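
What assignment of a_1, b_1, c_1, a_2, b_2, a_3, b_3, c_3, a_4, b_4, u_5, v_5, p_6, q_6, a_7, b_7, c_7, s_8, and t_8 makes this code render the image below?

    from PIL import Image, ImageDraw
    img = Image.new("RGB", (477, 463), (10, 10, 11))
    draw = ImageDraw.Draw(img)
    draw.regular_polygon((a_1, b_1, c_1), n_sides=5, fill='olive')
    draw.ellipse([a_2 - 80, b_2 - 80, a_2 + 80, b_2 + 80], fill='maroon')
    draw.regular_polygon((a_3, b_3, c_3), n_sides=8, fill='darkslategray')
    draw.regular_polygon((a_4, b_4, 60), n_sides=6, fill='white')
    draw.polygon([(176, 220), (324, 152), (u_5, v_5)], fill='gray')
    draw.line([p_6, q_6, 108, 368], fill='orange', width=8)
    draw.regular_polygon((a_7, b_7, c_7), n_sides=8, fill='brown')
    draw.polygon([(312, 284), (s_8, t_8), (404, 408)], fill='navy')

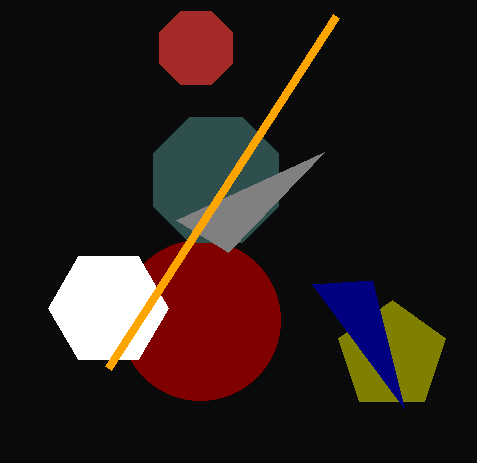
a_1 = 392; b_1 = 356; c_1 = 56; a_2 = 200; b_2 = 320; a_3 = 216; b_3 = 180; c_3 = 68; a_4 = 108; b_4 = 308; u_5 = 228; v_5 = 252; p_6 = 336; q_6 = 16; a_7 = 196; b_7 = 48; c_7 = 40; s_8 = 372; t_8 = 280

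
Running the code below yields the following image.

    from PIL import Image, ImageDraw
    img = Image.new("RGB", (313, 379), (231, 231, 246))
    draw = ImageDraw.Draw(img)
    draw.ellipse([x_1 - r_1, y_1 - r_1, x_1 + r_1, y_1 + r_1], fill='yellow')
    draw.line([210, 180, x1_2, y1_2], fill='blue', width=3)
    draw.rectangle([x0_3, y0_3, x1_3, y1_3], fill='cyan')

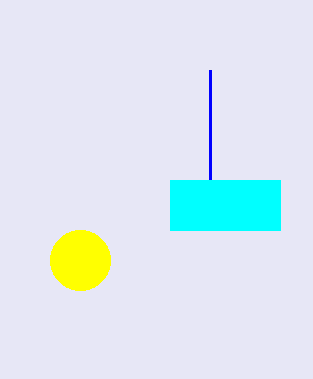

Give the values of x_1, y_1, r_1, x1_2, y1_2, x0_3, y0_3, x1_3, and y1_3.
x_1 = 80; y_1 = 260; r_1 = 30; x1_2 = 210; y1_2 = 70; x0_3 = 170; y0_3 = 180; x1_3 = 280; y1_3 = 230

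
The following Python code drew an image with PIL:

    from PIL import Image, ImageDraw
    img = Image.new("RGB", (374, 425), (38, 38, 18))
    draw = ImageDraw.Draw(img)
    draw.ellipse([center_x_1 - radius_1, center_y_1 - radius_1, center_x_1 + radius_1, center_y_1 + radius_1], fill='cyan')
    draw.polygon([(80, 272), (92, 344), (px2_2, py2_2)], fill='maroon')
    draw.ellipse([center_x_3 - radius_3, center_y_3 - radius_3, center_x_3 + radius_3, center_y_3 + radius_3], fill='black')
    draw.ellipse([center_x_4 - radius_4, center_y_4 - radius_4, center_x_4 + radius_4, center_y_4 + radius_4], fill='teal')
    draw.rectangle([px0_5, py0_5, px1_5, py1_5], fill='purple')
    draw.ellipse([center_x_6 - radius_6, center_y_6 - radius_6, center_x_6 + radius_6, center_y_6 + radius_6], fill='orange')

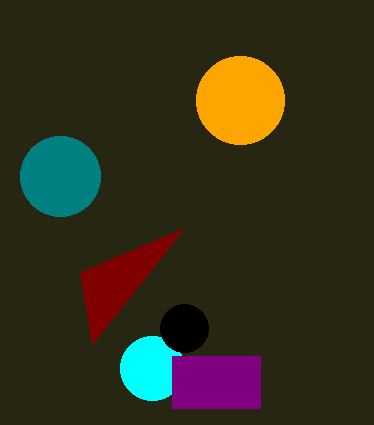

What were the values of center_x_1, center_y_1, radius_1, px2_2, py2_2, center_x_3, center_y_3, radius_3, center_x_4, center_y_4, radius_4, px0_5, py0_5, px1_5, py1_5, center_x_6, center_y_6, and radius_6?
center_x_1 = 152
center_y_1 = 368
radius_1 = 32
px2_2 = 184
py2_2 = 228
center_x_3 = 184
center_y_3 = 328
radius_3 = 24
center_x_4 = 60
center_y_4 = 176
radius_4 = 40
px0_5 = 172
py0_5 = 356
px1_5 = 260
py1_5 = 408
center_x_6 = 240
center_y_6 = 100
radius_6 = 44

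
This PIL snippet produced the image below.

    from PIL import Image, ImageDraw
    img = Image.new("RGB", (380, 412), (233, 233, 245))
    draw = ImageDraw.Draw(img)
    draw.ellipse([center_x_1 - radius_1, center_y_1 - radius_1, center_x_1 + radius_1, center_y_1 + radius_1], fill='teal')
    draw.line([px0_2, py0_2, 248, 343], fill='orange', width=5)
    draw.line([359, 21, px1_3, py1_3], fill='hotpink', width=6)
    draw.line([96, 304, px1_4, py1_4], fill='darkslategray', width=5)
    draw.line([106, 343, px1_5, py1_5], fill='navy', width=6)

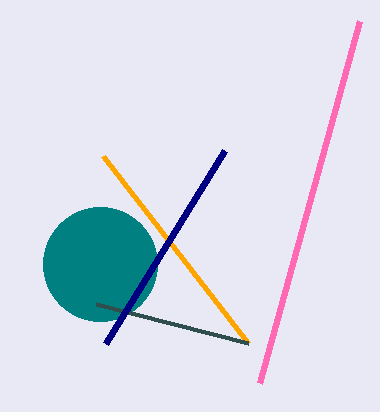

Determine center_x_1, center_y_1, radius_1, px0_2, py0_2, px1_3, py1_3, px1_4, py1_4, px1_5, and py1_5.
center_x_1 = 100, center_y_1 = 264, radius_1 = 57, px0_2 = 103, py0_2 = 156, px1_3 = 259, py1_3 = 383, px1_4 = 248, py1_4 = 343, px1_5 = 225, py1_5 = 150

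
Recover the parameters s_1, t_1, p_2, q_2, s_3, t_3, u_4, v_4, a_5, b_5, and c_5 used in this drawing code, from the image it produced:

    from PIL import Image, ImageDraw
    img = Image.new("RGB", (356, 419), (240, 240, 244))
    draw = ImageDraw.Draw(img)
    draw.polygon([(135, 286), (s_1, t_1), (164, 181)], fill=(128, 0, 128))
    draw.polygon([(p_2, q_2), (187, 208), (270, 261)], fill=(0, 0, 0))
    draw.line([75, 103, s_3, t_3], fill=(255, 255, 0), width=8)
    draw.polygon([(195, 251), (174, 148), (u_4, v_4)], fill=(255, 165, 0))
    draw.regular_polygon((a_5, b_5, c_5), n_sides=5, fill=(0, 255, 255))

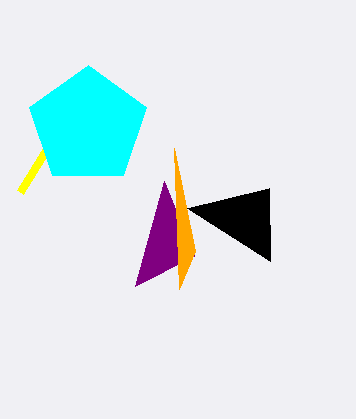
s_1 = 194; t_1 = 256; p_2 = 269; q_2 = 188; s_3 = 20; t_3 = 192; u_4 = 179; v_4 = 289; a_5 = 88; b_5 = 126; c_5 = 61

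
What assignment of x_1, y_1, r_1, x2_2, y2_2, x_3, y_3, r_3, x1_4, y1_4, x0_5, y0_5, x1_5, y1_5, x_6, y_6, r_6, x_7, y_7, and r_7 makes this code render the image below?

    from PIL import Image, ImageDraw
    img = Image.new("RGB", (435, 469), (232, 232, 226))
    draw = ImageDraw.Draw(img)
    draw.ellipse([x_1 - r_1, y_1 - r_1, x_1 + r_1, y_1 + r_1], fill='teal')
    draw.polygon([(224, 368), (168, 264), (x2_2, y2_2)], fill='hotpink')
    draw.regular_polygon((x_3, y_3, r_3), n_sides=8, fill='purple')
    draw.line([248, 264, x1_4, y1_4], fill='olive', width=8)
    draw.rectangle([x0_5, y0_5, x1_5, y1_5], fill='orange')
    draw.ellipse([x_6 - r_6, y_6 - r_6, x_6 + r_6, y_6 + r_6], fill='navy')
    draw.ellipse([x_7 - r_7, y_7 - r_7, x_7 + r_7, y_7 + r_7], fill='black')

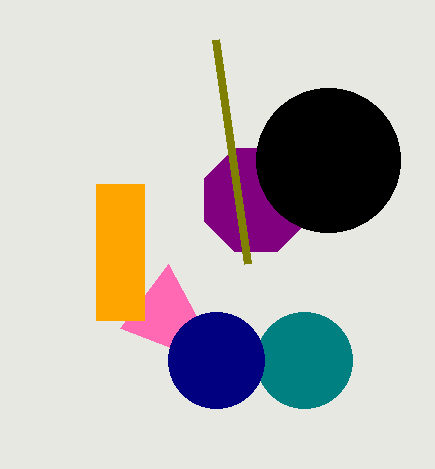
x_1 = 304; y_1 = 360; r_1 = 48; x2_2 = 120; y2_2 = 328; x_3 = 256; y_3 = 200; r_3 = 56; x1_4 = 216; y1_4 = 40; x0_5 = 96; y0_5 = 184; x1_5 = 144; y1_5 = 320; x_6 = 216; y_6 = 360; r_6 = 48; x_7 = 328; y_7 = 160; r_7 = 72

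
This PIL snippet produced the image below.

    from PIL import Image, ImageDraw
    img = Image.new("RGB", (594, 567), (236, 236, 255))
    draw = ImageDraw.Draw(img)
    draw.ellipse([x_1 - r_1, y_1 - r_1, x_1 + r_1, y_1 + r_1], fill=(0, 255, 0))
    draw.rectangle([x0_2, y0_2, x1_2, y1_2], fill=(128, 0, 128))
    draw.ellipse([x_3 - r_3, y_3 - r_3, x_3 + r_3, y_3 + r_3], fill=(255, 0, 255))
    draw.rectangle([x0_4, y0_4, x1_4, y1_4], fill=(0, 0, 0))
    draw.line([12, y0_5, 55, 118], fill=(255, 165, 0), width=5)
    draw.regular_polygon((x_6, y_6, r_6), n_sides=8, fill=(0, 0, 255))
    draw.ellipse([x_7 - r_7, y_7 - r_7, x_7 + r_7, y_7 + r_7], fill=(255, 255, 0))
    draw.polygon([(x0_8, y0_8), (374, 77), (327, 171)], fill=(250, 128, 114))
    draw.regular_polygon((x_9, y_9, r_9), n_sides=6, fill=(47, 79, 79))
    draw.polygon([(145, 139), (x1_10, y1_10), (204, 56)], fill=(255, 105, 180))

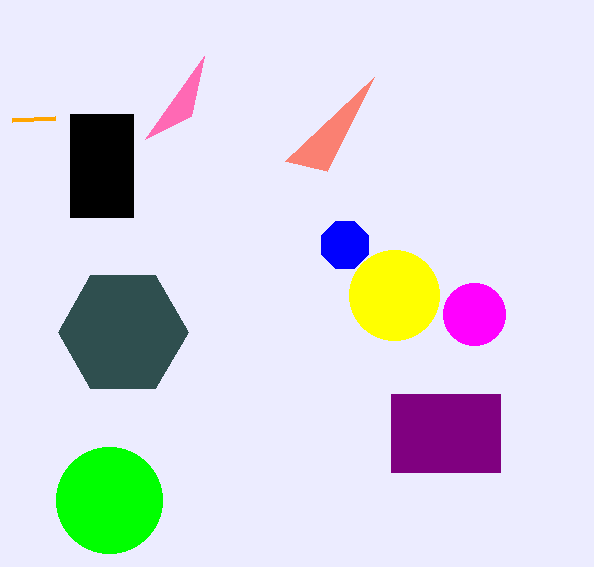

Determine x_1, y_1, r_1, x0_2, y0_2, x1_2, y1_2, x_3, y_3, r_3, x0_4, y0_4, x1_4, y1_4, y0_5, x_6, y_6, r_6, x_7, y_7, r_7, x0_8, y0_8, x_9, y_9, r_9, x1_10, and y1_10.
x_1 = 109, y_1 = 500, r_1 = 53, x0_2 = 391, y0_2 = 394, x1_2 = 500, y1_2 = 472, x_3 = 474, y_3 = 314, r_3 = 31, x0_4 = 70, y0_4 = 114, x1_4 = 133, y1_4 = 217, y0_5 = 120, x_6 = 345, y_6 = 245, r_6 = 25, x_7 = 394, y_7 = 295, r_7 = 45, x0_8 = 285, y0_8 = 161, x_9 = 123, y_9 = 332, r_9 = 65, x1_10 = 191, y1_10 = 116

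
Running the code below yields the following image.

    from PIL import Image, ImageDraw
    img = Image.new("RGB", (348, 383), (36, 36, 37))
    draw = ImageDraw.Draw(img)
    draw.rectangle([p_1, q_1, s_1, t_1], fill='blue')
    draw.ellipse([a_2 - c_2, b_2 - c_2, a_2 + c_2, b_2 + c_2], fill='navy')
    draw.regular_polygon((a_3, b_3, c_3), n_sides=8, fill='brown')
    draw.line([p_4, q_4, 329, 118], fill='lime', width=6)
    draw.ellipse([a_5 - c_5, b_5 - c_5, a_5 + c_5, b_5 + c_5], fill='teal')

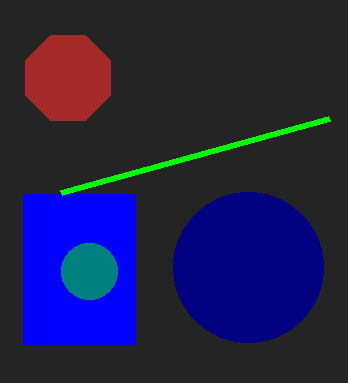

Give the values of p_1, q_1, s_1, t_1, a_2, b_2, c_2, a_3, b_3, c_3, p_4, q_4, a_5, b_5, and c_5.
p_1 = 23; q_1 = 194; s_1 = 135; t_1 = 344; a_2 = 248; b_2 = 267; c_2 = 75; a_3 = 68; b_3 = 78; c_3 = 46; p_4 = 61; q_4 = 192; a_5 = 89; b_5 = 271; c_5 = 28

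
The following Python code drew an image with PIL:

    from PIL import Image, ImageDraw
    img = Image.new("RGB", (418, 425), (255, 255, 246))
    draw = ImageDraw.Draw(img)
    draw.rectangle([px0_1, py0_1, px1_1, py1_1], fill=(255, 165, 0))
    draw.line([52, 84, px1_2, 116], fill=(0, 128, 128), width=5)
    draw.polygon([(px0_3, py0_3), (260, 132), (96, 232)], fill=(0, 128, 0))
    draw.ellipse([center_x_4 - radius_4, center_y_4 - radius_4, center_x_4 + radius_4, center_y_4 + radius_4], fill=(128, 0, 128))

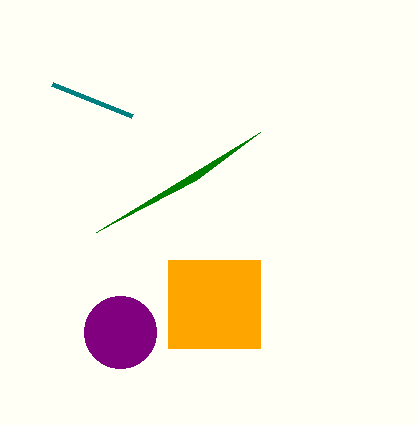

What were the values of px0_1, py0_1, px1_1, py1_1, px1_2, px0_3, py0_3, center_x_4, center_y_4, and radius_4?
px0_1 = 168; py0_1 = 260; px1_1 = 260; py1_1 = 348; px1_2 = 132; px0_3 = 196; py0_3 = 180; center_x_4 = 120; center_y_4 = 332; radius_4 = 36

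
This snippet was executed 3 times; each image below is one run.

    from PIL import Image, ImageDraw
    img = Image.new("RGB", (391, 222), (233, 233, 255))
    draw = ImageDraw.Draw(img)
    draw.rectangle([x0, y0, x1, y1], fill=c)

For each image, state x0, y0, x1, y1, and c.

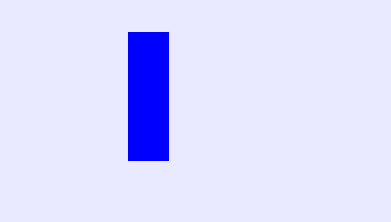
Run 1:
x0 = 128
y0 = 32
x1 = 168
y1 = 160
c = 'blue'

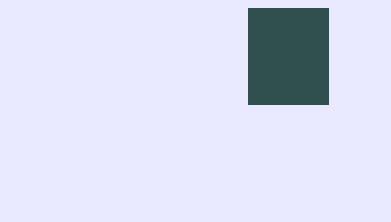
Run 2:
x0 = 248; y0 = 8; x1 = 328; y1 = 104; c = 'darkslategray'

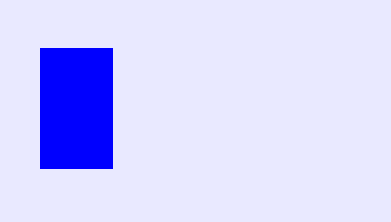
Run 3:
x0 = 40; y0 = 48; x1 = 112; y1 = 168; c = 'blue'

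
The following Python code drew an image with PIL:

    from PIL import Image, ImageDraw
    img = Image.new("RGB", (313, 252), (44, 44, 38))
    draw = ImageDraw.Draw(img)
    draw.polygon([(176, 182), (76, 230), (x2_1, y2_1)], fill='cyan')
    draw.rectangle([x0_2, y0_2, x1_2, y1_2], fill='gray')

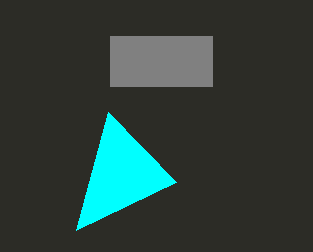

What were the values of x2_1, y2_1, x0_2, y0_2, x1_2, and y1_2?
x2_1 = 108
y2_1 = 112
x0_2 = 110
y0_2 = 36
x1_2 = 212
y1_2 = 86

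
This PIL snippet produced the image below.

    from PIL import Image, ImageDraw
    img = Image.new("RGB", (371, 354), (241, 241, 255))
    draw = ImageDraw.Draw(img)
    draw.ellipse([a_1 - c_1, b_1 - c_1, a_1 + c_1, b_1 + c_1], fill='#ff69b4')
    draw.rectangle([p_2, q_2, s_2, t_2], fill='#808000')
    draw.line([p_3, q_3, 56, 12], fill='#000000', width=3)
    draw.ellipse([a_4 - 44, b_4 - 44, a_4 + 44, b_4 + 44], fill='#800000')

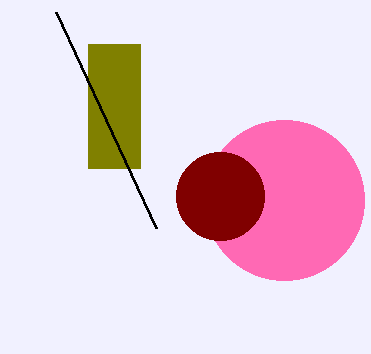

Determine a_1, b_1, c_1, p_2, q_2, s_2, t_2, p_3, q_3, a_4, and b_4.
a_1 = 284
b_1 = 200
c_1 = 80
p_2 = 88
q_2 = 44
s_2 = 140
t_2 = 168
p_3 = 156
q_3 = 228
a_4 = 220
b_4 = 196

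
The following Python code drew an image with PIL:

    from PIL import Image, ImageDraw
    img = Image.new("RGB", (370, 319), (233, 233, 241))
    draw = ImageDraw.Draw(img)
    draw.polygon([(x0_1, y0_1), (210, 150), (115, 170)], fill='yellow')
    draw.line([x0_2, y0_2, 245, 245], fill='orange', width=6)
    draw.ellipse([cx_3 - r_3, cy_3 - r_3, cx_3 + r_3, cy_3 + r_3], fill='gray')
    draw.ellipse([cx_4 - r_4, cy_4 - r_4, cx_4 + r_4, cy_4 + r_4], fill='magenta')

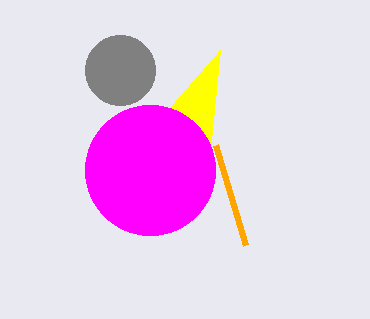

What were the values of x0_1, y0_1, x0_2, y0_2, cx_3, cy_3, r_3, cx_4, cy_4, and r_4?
x0_1 = 220; y0_1 = 50; x0_2 = 215; y0_2 = 145; cx_3 = 120; cy_3 = 70; r_3 = 35; cx_4 = 150; cy_4 = 170; r_4 = 65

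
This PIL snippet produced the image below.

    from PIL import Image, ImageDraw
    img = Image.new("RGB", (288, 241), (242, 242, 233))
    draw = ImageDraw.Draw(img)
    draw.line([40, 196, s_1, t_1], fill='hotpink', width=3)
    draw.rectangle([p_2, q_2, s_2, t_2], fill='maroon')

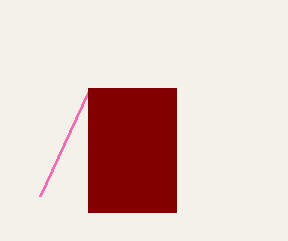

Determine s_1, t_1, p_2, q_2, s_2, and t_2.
s_1 = 88, t_1 = 92, p_2 = 88, q_2 = 88, s_2 = 176, t_2 = 212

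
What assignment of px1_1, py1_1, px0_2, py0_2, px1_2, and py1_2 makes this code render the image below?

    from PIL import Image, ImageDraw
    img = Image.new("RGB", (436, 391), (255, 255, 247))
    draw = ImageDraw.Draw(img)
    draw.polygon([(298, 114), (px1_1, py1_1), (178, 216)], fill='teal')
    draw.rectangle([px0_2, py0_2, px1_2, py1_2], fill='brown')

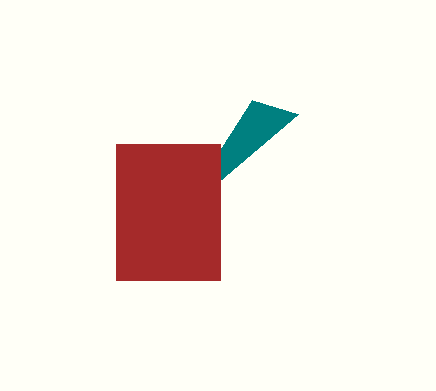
px1_1 = 252, py1_1 = 100, px0_2 = 116, py0_2 = 144, px1_2 = 220, py1_2 = 280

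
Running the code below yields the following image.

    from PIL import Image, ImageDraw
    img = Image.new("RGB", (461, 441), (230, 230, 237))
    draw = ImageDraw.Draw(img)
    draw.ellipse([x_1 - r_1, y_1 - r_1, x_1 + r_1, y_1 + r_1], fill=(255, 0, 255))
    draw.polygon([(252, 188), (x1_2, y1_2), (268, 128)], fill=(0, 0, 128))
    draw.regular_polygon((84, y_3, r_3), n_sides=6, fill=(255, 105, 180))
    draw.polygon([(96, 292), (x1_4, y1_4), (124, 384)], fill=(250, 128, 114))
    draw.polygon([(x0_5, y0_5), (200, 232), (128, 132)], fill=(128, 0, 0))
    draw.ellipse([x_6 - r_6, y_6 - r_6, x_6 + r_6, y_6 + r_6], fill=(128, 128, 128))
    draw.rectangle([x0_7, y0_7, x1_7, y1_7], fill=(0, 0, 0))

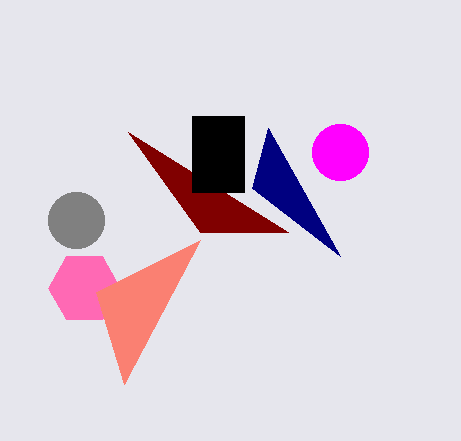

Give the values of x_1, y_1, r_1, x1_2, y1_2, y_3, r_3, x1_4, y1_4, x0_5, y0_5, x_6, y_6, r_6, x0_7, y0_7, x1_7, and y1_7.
x_1 = 340
y_1 = 152
r_1 = 28
x1_2 = 340
y1_2 = 256
y_3 = 288
r_3 = 36
x1_4 = 200
y1_4 = 240
x0_5 = 288
y0_5 = 232
x_6 = 76
y_6 = 220
r_6 = 28
x0_7 = 192
y0_7 = 116
x1_7 = 244
y1_7 = 192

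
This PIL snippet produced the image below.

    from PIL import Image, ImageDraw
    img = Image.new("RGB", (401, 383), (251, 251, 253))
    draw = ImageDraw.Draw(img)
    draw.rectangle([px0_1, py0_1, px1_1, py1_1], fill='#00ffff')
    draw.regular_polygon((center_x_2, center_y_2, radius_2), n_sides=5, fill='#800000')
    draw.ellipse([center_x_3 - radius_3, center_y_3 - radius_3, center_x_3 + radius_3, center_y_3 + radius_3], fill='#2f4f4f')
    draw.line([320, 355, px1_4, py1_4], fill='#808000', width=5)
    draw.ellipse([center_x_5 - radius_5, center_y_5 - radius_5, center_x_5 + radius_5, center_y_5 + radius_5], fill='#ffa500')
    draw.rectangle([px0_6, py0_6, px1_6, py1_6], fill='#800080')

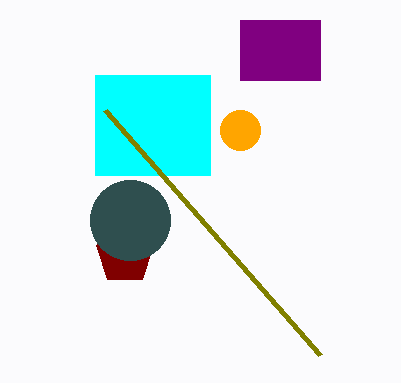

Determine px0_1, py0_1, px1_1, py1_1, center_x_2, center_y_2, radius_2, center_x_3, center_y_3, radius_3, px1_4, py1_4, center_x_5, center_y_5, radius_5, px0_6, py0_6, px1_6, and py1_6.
px0_1 = 95; py0_1 = 75; px1_1 = 210; py1_1 = 175; center_x_2 = 125; center_y_2 = 255; radius_2 = 30; center_x_3 = 130; center_y_3 = 220; radius_3 = 40; px1_4 = 105; py1_4 = 110; center_x_5 = 240; center_y_5 = 130; radius_5 = 20; px0_6 = 240; py0_6 = 20; px1_6 = 320; py1_6 = 80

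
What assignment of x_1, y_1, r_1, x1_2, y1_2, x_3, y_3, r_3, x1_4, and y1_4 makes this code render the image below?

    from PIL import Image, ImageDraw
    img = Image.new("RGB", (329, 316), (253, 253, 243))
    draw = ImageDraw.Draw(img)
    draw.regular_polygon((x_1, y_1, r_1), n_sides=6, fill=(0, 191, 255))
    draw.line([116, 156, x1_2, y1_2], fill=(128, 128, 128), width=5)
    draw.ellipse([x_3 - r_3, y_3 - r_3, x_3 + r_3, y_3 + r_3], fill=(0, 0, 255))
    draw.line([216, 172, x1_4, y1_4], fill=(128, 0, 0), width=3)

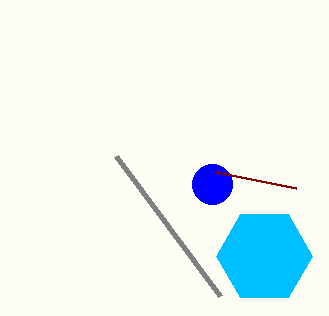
x_1 = 264
y_1 = 256
r_1 = 48
x1_2 = 220
y1_2 = 296
x_3 = 212
y_3 = 184
r_3 = 20
x1_4 = 296
y1_4 = 188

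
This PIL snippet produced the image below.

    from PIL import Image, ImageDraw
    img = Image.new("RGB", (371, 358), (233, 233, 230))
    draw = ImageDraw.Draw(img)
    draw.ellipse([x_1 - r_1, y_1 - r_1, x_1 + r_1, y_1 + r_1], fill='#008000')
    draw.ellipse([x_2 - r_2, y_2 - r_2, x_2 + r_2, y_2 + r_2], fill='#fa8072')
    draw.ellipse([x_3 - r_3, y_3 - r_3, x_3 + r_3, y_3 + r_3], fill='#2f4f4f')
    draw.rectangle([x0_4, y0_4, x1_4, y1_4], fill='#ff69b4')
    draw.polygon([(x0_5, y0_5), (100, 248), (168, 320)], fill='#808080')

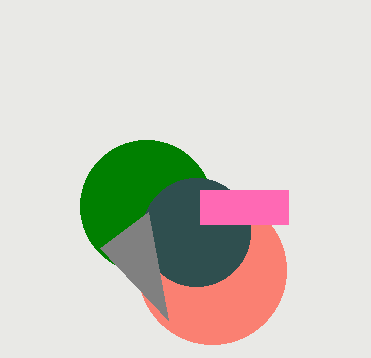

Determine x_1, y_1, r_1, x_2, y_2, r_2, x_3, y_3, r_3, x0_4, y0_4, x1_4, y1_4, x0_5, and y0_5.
x_1 = 146
y_1 = 206
r_1 = 66
x_2 = 212
y_2 = 270
r_2 = 74
x_3 = 196
y_3 = 232
r_3 = 54
x0_4 = 200
y0_4 = 190
x1_4 = 288
y1_4 = 224
x0_5 = 148
y0_5 = 212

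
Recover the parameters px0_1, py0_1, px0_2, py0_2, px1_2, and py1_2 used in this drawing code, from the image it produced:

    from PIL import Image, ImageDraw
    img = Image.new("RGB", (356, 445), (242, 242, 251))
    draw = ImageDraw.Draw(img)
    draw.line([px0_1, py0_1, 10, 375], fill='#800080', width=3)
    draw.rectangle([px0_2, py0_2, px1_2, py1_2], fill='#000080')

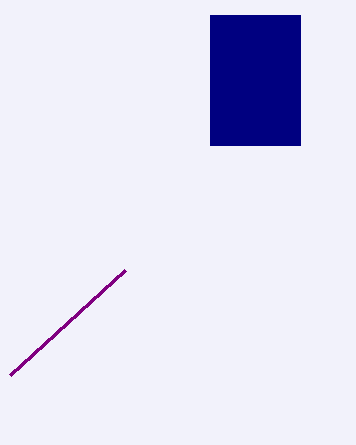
px0_1 = 125; py0_1 = 270; px0_2 = 210; py0_2 = 15; px1_2 = 300; py1_2 = 145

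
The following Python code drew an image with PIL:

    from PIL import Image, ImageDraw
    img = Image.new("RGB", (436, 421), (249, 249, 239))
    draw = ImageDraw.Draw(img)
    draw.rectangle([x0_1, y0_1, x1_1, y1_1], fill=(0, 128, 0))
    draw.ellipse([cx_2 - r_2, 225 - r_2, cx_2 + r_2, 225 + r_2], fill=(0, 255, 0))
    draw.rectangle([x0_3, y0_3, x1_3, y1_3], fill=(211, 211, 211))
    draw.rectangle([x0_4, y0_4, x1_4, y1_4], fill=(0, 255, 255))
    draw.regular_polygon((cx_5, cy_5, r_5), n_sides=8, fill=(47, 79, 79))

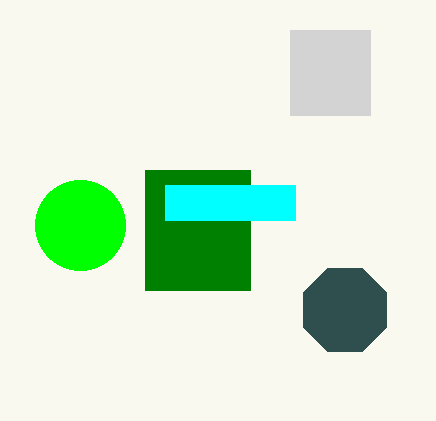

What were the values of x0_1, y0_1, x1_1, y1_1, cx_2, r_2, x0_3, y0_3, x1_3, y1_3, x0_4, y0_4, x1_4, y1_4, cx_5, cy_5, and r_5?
x0_1 = 145; y0_1 = 170; x1_1 = 250; y1_1 = 290; cx_2 = 80; r_2 = 45; x0_3 = 290; y0_3 = 30; x1_3 = 370; y1_3 = 115; x0_4 = 165; y0_4 = 185; x1_4 = 295; y1_4 = 220; cx_5 = 345; cy_5 = 310; r_5 = 45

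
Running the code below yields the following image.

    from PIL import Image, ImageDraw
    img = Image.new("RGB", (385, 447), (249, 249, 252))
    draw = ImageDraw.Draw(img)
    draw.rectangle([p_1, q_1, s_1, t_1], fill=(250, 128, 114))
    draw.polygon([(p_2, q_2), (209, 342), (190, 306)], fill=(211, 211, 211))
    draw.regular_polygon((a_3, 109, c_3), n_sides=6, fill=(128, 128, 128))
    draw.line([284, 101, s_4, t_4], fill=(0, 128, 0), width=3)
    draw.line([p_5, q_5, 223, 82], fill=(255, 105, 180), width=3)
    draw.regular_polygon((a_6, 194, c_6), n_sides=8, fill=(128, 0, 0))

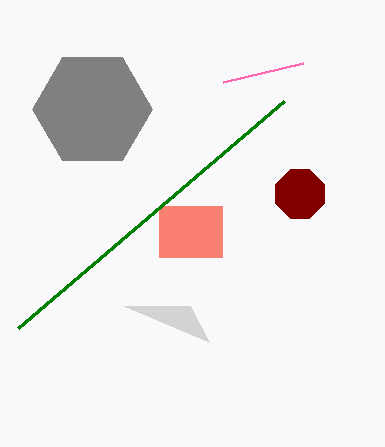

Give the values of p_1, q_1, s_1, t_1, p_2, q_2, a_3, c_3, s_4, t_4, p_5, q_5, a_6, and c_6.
p_1 = 159; q_1 = 206; s_1 = 222; t_1 = 257; p_2 = 124; q_2 = 306; a_3 = 92; c_3 = 60; s_4 = 18; t_4 = 328; p_5 = 303; q_5 = 63; a_6 = 300; c_6 = 26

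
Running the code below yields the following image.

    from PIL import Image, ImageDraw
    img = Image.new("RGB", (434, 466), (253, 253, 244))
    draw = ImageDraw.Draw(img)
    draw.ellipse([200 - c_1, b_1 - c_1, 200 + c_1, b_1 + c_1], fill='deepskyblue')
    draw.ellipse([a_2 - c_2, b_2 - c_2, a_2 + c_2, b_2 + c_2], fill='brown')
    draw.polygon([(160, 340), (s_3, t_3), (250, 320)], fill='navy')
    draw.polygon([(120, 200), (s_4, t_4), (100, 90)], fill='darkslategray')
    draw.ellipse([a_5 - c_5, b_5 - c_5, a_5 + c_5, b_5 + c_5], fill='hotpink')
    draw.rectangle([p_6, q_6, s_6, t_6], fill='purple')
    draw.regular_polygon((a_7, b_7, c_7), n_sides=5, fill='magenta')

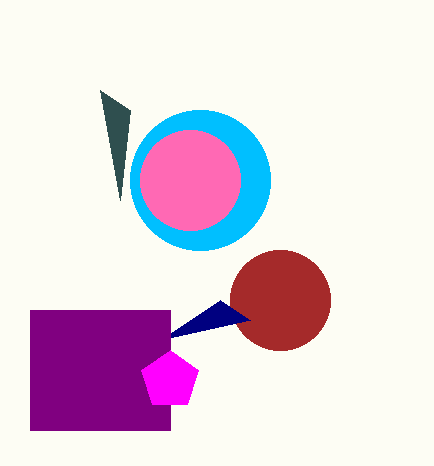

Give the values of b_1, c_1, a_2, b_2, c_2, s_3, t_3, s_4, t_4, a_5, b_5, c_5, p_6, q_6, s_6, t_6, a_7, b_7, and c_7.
b_1 = 180; c_1 = 70; a_2 = 280; b_2 = 300; c_2 = 50; s_3 = 220; t_3 = 300; s_4 = 130; t_4 = 110; a_5 = 190; b_5 = 180; c_5 = 50; p_6 = 30; q_6 = 310; s_6 = 170; t_6 = 430; a_7 = 170; b_7 = 380; c_7 = 30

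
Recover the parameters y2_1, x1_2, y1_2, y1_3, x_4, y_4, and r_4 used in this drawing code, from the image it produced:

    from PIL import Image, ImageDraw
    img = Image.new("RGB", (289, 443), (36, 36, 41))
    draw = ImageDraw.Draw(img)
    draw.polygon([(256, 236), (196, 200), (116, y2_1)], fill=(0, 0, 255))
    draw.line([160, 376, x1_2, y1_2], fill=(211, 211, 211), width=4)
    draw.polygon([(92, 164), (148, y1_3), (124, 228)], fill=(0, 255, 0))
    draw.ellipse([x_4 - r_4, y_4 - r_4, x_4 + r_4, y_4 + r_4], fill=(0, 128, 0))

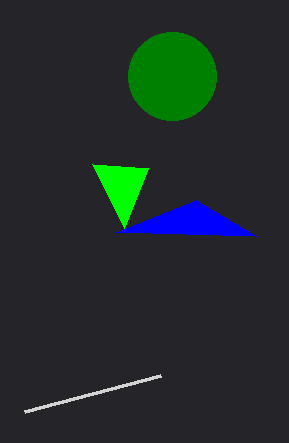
y2_1 = 232
x1_2 = 24
y1_2 = 412
y1_3 = 168
x_4 = 172
y_4 = 76
r_4 = 44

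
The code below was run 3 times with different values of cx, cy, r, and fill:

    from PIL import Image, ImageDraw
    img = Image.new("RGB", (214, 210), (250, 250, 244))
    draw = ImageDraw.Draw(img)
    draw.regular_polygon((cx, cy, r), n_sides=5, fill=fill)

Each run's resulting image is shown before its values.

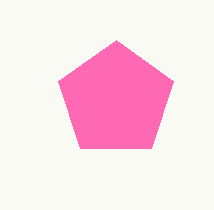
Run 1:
cx = 116, cy = 100, r = 60, fill = 'hotpink'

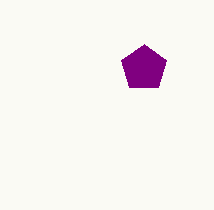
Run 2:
cx = 144, cy = 68, r = 24, fill = 'purple'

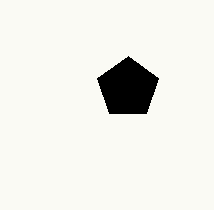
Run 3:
cx = 128, cy = 88, r = 32, fill = 'black'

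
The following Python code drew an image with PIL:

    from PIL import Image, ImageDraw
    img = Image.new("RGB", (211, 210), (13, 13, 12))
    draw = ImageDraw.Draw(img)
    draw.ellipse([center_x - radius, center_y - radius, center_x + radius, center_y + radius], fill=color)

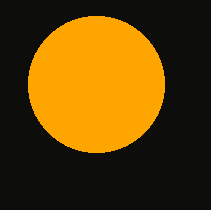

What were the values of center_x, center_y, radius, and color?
center_x = 96, center_y = 84, radius = 68, color = 'orange'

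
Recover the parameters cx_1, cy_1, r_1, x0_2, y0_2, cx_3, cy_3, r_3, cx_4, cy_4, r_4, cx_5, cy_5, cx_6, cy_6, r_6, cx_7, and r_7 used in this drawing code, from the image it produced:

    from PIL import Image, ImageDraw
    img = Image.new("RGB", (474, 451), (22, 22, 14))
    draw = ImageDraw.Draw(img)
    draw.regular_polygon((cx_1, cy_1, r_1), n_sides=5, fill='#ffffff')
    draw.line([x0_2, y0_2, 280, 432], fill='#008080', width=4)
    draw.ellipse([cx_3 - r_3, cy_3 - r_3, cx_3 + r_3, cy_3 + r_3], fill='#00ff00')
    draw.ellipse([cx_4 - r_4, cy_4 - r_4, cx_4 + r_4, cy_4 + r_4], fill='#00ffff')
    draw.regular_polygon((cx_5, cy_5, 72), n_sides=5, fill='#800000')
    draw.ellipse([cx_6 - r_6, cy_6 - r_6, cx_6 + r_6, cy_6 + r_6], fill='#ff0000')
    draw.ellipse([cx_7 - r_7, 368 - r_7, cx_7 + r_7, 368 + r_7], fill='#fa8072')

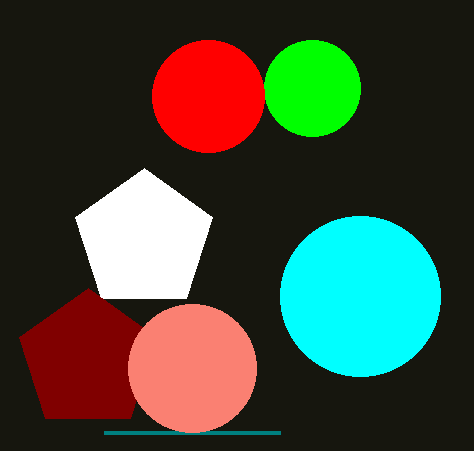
cx_1 = 144; cy_1 = 240; r_1 = 72; x0_2 = 104; y0_2 = 432; cx_3 = 312; cy_3 = 88; r_3 = 48; cx_4 = 360; cy_4 = 296; r_4 = 80; cx_5 = 88; cy_5 = 360; cx_6 = 208; cy_6 = 96; r_6 = 56; cx_7 = 192; r_7 = 64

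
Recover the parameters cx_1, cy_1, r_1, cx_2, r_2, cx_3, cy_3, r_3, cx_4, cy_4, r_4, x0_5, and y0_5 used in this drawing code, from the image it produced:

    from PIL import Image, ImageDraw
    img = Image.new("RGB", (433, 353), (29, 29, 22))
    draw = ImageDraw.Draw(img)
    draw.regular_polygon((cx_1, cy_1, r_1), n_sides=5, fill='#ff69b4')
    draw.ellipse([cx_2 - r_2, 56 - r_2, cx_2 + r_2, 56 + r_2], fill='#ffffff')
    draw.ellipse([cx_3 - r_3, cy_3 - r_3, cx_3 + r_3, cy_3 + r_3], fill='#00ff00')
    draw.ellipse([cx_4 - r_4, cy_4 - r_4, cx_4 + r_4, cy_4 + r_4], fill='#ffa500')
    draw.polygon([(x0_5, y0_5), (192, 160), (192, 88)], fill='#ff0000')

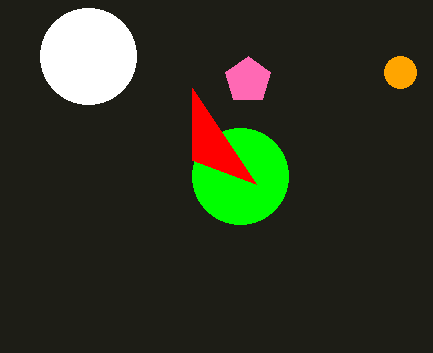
cx_1 = 248; cy_1 = 80; r_1 = 24; cx_2 = 88; r_2 = 48; cx_3 = 240; cy_3 = 176; r_3 = 48; cx_4 = 400; cy_4 = 72; r_4 = 16; x0_5 = 256; y0_5 = 184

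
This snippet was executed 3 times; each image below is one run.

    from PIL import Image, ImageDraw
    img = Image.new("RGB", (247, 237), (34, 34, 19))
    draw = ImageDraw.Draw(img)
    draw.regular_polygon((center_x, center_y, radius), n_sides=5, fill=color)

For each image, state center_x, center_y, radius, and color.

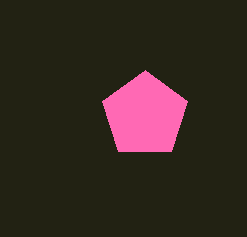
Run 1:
center_x = 145
center_y = 115
radius = 45
color = 'hotpink'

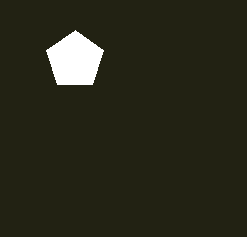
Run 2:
center_x = 75, center_y = 60, radius = 30, color = 'white'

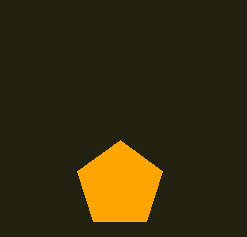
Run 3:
center_x = 120
center_y = 185
radius = 45
color = 'orange'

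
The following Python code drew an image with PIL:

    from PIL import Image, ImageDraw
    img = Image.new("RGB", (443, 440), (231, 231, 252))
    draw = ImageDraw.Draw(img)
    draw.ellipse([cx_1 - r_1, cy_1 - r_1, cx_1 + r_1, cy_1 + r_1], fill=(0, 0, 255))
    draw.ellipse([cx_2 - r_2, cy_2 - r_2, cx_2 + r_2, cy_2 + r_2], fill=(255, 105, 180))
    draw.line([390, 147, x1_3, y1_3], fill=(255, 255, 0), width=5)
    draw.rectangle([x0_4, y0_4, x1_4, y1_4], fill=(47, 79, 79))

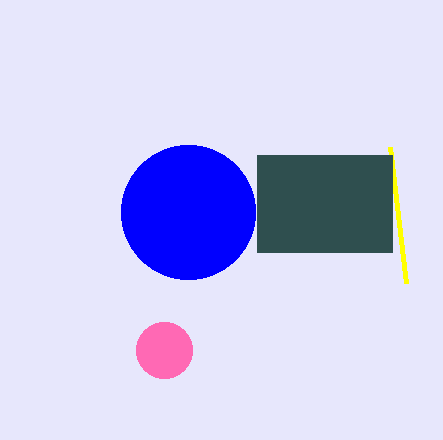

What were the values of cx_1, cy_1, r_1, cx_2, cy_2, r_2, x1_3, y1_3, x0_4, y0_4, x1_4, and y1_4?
cx_1 = 188, cy_1 = 212, r_1 = 67, cx_2 = 164, cy_2 = 350, r_2 = 28, x1_3 = 406, y1_3 = 283, x0_4 = 257, y0_4 = 155, x1_4 = 392, y1_4 = 252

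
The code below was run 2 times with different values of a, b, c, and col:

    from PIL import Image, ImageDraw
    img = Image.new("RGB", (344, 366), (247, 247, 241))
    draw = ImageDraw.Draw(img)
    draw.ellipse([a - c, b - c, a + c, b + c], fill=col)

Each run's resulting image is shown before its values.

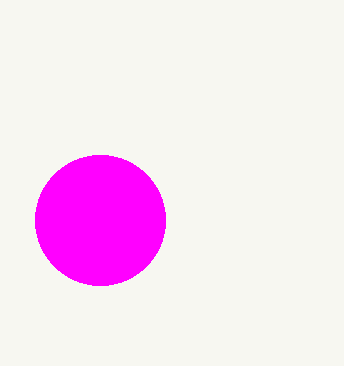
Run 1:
a = 100
b = 220
c = 65
col = 'magenta'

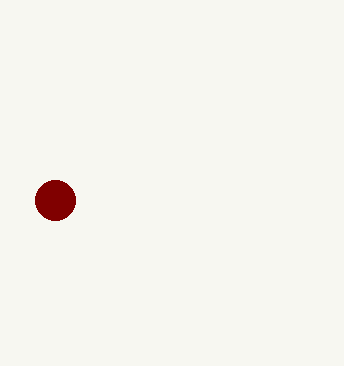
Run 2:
a = 55; b = 200; c = 20; col = 'maroon'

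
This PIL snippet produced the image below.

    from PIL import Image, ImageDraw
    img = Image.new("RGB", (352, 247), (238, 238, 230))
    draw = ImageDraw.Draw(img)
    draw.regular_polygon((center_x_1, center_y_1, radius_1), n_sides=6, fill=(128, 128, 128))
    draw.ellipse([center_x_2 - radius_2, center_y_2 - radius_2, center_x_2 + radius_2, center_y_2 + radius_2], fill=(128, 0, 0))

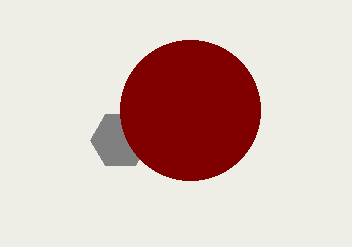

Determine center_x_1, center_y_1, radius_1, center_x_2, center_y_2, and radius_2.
center_x_1 = 120; center_y_1 = 140; radius_1 = 30; center_x_2 = 190; center_y_2 = 110; radius_2 = 70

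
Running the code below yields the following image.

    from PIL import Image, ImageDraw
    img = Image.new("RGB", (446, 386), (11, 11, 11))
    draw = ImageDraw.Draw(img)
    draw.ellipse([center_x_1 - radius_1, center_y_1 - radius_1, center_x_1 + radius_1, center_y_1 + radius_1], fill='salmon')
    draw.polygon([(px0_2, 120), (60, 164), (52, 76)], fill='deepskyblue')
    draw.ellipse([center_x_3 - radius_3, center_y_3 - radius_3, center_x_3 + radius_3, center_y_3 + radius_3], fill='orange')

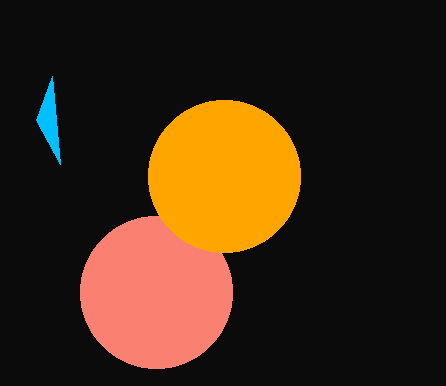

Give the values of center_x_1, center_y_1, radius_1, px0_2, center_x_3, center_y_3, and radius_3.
center_x_1 = 156; center_y_1 = 292; radius_1 = 76; px0_2 = 36; center_x_3 = 224; center_y_3 = 176; radius_3 = 76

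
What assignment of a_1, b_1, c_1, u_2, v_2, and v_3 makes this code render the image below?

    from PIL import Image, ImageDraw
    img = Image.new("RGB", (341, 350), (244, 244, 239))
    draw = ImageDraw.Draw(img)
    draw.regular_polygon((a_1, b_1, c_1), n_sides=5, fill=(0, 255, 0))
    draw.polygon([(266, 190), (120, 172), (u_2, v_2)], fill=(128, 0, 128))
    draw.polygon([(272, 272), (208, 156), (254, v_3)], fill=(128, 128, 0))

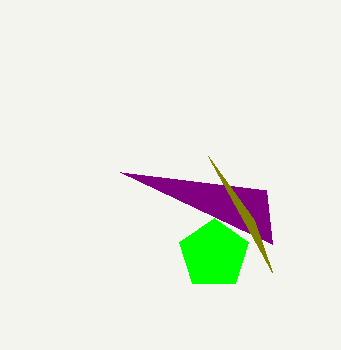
a_1 = 214
b_1 = 254
c_1 = 36
u_2 = 272
v_2 = 244
v_3 = 220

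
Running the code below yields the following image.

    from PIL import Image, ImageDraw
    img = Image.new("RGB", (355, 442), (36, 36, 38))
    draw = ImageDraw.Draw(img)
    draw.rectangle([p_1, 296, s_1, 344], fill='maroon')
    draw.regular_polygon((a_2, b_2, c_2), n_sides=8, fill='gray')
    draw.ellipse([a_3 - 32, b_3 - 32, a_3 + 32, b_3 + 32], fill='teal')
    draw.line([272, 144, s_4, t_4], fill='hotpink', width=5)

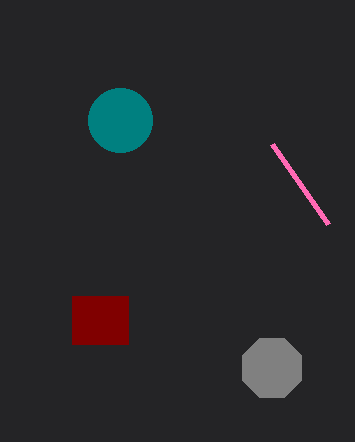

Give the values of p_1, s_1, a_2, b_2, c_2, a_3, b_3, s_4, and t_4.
p_1 = 72, s_1 = 128, a_2 = 272, b_2 = 368, c_2 = 32, a_3 = 120, b_3 = 120, s_4 = 328, t_4 = 224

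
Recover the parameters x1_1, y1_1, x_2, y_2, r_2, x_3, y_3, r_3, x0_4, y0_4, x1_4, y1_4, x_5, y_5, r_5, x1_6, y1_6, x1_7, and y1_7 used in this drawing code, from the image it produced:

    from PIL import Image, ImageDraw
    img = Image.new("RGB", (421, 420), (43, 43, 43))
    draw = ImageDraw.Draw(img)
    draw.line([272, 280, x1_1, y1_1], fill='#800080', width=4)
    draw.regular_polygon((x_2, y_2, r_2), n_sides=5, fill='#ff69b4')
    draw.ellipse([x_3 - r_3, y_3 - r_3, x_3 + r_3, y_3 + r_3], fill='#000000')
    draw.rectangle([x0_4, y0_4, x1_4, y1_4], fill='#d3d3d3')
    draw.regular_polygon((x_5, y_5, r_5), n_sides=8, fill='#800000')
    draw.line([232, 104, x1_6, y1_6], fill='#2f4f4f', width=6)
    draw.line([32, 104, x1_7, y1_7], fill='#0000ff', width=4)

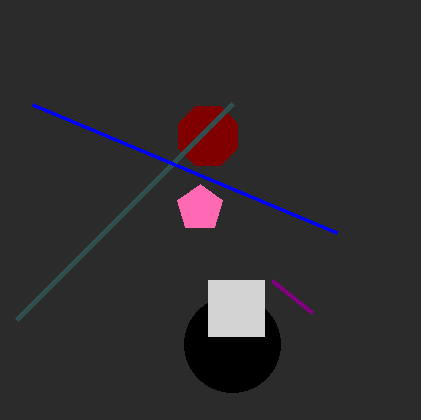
x1_1 = 312
y1_1 = 312
x_2 = 200
y_2 = 208
r_2 = 24
x_3 = 232
y_3 = 344
r_3 = 48
x0_4 = 208
y0_4 = 280
x1_4 = 264
y1_4 = 336
x_5 = 208
y_5 = 136
r_5 = 32
x1_6 = 16
y1_6 = 320
x1_7 = 336
y1_7 = 232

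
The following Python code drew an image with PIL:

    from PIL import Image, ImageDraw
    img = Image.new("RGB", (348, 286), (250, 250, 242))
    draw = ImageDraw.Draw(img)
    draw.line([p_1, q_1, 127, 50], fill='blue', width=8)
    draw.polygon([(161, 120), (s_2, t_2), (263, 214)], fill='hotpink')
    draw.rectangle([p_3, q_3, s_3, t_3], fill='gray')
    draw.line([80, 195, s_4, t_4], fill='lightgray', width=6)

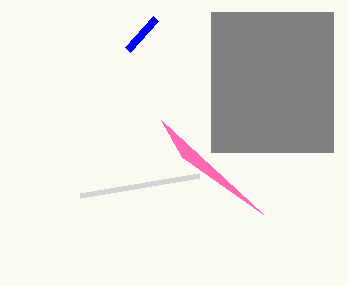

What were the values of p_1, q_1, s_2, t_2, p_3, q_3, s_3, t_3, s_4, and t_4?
p_1 = 155
q_1 = 19
s_2 = 182
t_2 = 157
p_3 = 211
q_3 = 12
s_3 = 333
t_3 = 152
s_4 = 199
t_4 = 175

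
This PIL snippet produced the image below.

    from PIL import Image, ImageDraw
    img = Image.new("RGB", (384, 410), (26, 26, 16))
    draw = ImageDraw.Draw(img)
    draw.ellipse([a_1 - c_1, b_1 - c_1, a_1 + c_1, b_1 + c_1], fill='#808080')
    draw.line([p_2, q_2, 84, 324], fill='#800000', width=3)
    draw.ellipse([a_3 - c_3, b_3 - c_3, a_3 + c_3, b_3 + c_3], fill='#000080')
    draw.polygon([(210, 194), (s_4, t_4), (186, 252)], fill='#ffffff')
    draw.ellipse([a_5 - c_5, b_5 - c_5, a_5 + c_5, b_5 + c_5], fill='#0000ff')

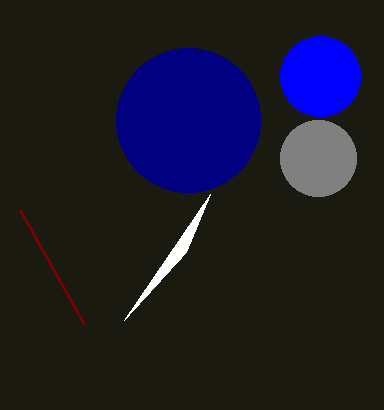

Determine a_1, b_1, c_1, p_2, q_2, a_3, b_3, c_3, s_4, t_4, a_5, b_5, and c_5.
a_1 = 318
b_1 = 158
c_1 = 38
p_2 = 20
q_2 = 210
a_3 = 188
b_3 = 120
c_3 = 72
s_4 = 124
t_4 = 320
a_5 = 320
b_5 = 76
c_5 = 40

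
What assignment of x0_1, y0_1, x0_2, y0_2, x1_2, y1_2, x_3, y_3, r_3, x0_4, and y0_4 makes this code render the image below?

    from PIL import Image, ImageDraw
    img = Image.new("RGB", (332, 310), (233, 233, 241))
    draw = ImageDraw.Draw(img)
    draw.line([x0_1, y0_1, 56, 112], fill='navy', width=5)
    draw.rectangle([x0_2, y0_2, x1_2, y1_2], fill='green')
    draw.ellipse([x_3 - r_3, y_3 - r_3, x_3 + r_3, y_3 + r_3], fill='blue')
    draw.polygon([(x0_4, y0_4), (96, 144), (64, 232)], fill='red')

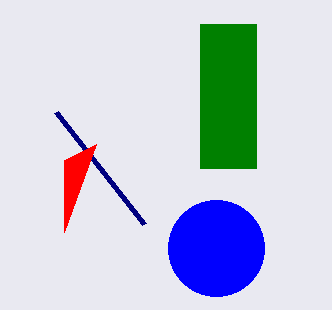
x0_1 = 144
y0_1 = 224
x0_2 = 200
y0_2 = 24
x1_2 = 256
y1_2 = 168
x_3 = 216
y_3 = 248
r_3 = 48
x0_4 = 64
y0_4 = 160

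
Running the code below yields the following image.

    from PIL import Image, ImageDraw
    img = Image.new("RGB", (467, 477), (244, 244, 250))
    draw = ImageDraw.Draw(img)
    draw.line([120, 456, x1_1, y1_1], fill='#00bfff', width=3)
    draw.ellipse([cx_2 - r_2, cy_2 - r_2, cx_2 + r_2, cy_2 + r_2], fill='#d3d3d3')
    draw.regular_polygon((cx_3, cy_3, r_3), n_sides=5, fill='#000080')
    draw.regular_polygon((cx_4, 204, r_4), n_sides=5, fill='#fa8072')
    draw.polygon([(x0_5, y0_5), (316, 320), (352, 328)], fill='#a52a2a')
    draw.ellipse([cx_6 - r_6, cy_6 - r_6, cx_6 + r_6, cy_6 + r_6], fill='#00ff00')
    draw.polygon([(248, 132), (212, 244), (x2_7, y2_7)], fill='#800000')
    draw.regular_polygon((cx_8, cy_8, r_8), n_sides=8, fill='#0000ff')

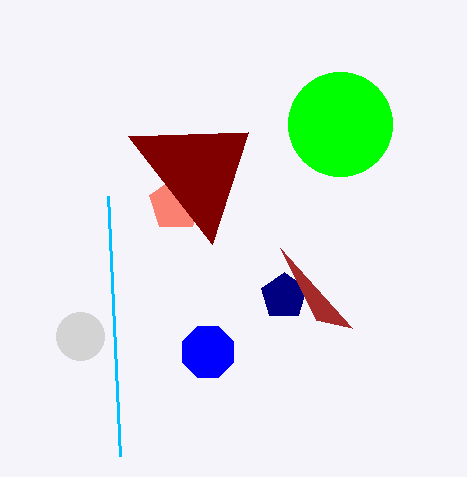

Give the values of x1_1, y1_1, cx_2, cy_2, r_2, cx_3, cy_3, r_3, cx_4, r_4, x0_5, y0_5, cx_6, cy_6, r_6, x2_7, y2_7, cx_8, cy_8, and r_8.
x1_1 = 108; y1_1 = 196; cx_2 = 80; cy_2 = 336; r_2 = 24; cx_3 = 284; cy_3 = 296; r_3 = 24; cx_4 = 176; r_4 = 28; x0_5 = 280; y0_5 = 248; cx_6 = 340; cy_6 = 124; r_6 = 52; x2_7 = 128; y2_7 = 136; cx_8 = 208; cy_8 = 352; r_8 = 28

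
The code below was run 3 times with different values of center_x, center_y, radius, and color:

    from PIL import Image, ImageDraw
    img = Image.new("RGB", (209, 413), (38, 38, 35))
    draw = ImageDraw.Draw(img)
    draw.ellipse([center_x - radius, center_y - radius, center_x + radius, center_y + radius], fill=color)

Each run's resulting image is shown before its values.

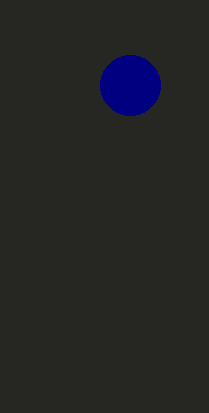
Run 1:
center_x = 130
center_y = 85
radius = 30
color = 'navy'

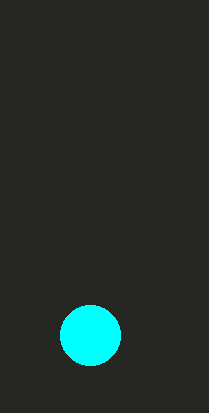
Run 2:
center_x = 90
center_y = 335
radius = 30
color = 'cyan'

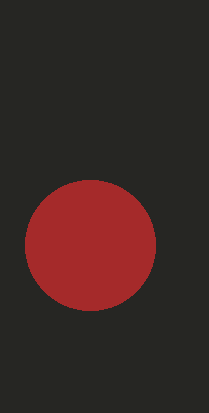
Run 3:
center_x = 90, center_y = 245, radius = 65, color = 'brown'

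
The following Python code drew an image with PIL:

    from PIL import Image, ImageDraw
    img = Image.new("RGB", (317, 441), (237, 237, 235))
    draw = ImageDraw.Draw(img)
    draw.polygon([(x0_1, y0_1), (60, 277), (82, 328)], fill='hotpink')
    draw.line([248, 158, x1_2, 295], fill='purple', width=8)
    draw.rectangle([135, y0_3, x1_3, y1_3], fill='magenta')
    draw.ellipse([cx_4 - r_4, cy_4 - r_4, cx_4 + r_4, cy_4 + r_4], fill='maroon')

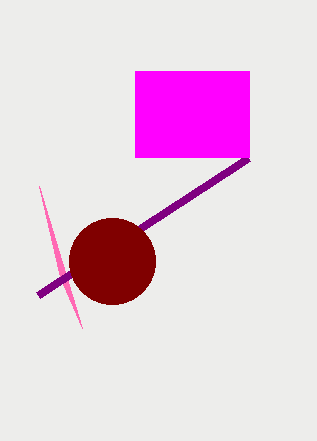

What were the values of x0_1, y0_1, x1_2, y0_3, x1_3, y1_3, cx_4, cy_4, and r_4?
x0_1 = 39
y0_1 = 186
x1_2 = 38
y0_3 = 71
x1_3 = 249
y1_3 = 157
cx_4 = 112
cy_4 = 261
r_4 = 43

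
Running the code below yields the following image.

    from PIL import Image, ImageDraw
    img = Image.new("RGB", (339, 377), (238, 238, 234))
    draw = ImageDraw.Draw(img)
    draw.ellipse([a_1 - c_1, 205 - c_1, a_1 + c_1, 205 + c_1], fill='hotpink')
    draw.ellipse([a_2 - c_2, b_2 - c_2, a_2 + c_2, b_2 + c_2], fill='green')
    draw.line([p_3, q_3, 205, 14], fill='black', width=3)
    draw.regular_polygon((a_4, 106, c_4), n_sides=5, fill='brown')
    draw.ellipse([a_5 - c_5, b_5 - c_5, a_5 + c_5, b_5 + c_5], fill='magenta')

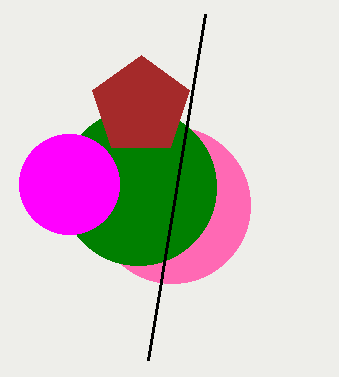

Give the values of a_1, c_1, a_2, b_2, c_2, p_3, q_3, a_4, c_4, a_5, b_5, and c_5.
a_1 = 172; c_1 = 78; a_2 = 138; b_2 = 187; c_2 = 78; p_3 = 148; q_3 = 360; a_4 = 141; c_4 = 51; a_5 = 69; b_5 = 184; c_5 = 50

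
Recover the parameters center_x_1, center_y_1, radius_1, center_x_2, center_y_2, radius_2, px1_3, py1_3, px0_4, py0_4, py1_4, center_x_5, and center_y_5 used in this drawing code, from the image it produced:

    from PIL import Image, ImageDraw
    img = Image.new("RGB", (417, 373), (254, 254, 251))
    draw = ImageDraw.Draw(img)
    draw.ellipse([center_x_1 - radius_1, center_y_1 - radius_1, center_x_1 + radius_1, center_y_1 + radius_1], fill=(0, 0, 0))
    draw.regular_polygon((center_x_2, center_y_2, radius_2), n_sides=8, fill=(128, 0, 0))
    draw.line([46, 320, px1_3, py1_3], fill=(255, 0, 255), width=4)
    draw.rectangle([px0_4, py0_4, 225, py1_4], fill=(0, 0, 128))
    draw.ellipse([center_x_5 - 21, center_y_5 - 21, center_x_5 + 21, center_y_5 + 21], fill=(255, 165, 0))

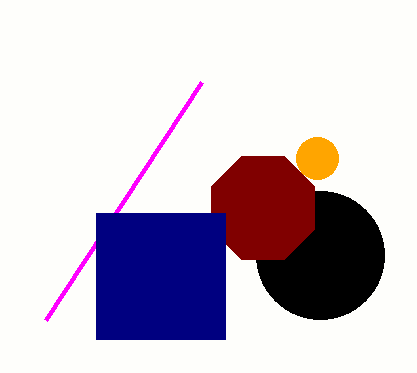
center_x_1 = 320
center_y_1 = 255
radius_1 = 64
center_x_2 = 263
center_y_2 = 208
radius_2 = 56
px1_3 = 202
py1_3 = 82
px0_4 = 96
py0_4 = 213
py1_4 = 339
center_x_5 = 317
center_y_5 = 158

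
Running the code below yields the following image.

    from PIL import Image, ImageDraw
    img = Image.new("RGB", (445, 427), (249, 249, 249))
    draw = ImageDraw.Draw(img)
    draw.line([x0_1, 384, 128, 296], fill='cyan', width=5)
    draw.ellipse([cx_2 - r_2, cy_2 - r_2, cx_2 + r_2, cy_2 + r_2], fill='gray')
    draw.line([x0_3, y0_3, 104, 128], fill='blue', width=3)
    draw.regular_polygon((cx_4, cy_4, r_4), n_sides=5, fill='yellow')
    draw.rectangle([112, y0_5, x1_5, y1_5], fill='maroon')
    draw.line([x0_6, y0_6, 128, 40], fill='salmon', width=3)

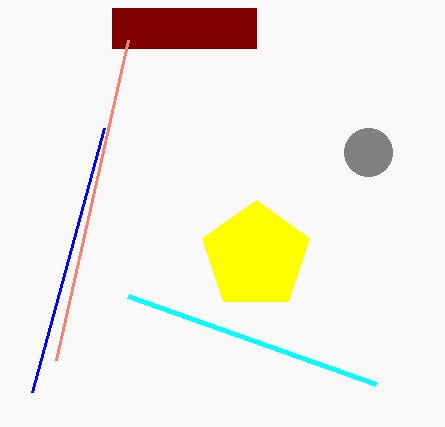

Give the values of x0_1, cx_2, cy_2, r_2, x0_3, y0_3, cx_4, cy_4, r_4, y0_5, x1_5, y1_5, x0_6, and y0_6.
x0_1 = 376
cx_2 = 368
cy_2 = 152
r_2 = 24
x0_3 = 32
y0_3 = 392
cx_4 = 256
cy_4 = 256
r_4 = 56
y0_5 = 8
x1_5 = 256
y1_5 = 48
x0_6 = 56
y0_6 = 360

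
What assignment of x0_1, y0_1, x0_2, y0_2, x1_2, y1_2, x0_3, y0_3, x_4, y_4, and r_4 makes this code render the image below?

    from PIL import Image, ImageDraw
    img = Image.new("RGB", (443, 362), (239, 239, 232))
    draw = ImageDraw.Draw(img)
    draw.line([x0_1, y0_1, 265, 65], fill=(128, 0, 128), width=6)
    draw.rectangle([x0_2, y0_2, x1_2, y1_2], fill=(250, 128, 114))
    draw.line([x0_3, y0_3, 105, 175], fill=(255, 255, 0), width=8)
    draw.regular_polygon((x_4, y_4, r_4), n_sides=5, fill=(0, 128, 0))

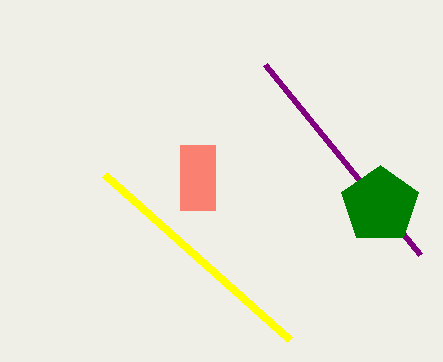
x0_1 = 420
y0_1 = 255
x0_2 = 180
y0_2 = 145
x1_2 = 215
y1_2 = 210
x0_3 = 290
y0_3 = 340
x_4 = 380
y_4 = 205
r_4 = 40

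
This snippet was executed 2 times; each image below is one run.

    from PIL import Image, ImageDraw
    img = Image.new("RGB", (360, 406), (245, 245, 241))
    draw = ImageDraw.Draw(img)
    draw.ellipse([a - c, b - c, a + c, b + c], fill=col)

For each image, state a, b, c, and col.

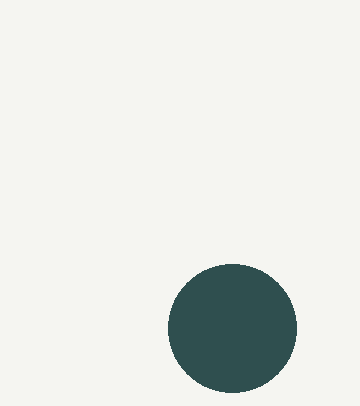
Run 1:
a = 232, b = 328, c = 64, col = 'darkslategray'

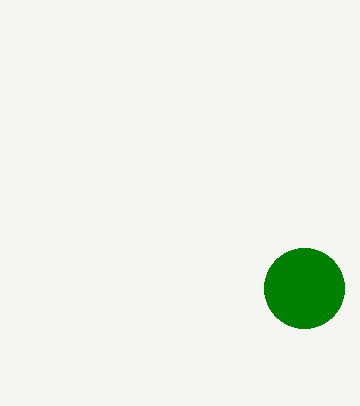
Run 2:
a = 304; b = 288; c = 40; col = 'green'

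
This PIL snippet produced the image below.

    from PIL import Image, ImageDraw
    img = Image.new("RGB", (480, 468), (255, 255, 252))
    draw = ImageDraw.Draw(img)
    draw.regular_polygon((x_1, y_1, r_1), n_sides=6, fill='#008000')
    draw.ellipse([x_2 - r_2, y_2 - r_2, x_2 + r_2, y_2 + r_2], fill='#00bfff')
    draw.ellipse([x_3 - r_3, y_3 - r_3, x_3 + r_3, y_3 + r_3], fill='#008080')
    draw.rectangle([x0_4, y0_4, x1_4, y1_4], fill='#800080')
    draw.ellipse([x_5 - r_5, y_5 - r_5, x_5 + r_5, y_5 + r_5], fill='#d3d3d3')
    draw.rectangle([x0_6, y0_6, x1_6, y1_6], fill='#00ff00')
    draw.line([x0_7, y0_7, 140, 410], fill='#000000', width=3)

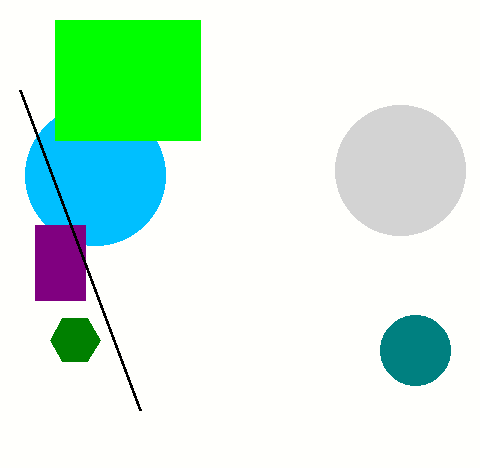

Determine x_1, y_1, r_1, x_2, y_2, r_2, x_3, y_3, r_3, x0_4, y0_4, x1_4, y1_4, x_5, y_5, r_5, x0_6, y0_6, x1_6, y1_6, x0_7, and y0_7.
x_1 = 75
y_1 = 340
r_1 = 25
x_2 = 95
y_2 = 175
r_2 = 70
x_3 = 415
y_3 = 350
r_3 = 35
x0_4 = 35
y0_4 = 225
x1_4 = 85
y1_4 = 300
x_5 = 400
y_5 = 170
r_5 = 65
x0_6 = 55
y0_6 = 20
x1_6 = 200
y1_6 = 140
x0_7 = 20
y0_7 = 90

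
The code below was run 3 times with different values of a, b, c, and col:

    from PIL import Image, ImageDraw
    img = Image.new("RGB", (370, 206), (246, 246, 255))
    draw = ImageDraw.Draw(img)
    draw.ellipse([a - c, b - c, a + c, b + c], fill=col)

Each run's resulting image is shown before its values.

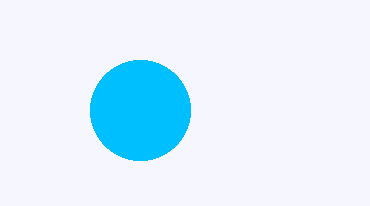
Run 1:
a = 140; b = 110; c = 50; col = 'deepskyblue'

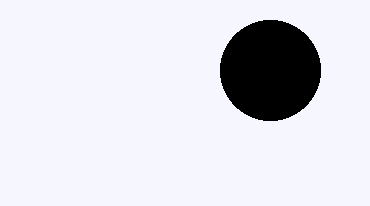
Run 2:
a = 270
b = 70
c = 50
col = 'black'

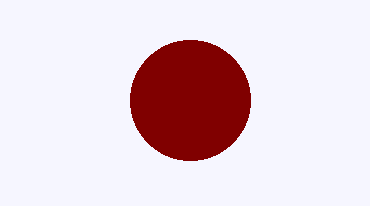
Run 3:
a = 190; b = 100; c = 60; col = 'maroon'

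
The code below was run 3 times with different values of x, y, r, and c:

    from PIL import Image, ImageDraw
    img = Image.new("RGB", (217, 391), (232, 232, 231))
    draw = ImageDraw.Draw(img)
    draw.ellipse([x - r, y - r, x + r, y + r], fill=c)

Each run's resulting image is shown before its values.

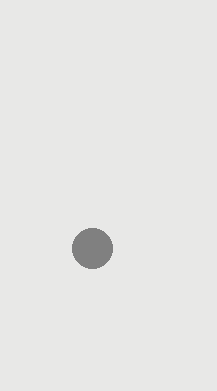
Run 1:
x = 92; y = 248; r = 20; c = 'gray'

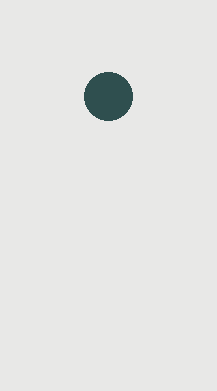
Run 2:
x = 108; y = 96; r = 24; c = 'darkslategray'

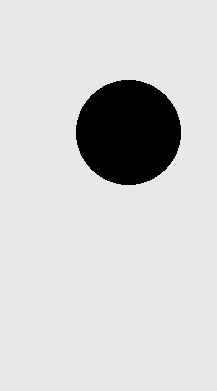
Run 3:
x = 128
y = 132
r = 52
c = 'black'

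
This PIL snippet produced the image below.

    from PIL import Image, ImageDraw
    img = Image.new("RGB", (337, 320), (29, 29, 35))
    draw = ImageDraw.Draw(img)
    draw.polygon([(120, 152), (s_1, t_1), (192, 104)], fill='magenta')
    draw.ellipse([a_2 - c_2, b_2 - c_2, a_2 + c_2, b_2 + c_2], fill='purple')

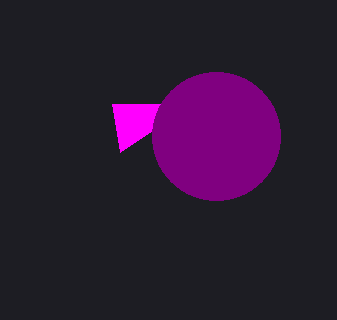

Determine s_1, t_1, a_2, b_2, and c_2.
s_1 = 112, t_1 = 104, a_2 = 216, b_2 = 136, c_2 = 64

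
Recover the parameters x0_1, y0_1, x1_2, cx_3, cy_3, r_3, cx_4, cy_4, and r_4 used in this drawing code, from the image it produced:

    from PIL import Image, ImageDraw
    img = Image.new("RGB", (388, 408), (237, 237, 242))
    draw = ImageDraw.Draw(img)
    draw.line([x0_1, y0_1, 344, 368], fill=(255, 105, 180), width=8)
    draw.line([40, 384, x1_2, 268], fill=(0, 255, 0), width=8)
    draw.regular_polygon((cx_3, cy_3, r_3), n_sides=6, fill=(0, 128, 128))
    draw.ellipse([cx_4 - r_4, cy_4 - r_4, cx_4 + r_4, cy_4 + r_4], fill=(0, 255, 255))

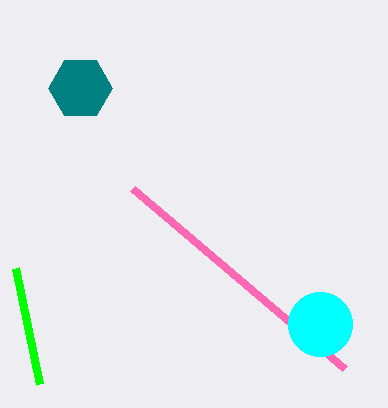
x0_1 = 132; y0_1 = 188; x1_2 = 16; cx_3 = 80; cy_3 = 88; r_3 = 32; cx_4 = 320; cy_4 = 324; r_4 = 32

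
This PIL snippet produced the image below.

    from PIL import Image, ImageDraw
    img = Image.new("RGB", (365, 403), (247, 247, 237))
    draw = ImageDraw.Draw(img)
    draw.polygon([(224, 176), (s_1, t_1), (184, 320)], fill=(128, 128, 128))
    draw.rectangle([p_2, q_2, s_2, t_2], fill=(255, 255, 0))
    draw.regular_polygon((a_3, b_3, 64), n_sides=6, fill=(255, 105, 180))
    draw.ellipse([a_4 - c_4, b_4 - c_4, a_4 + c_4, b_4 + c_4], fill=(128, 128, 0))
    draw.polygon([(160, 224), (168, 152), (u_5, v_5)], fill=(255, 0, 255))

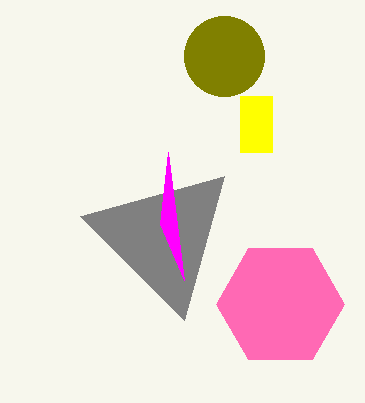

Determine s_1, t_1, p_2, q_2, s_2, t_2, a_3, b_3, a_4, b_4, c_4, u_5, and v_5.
s_1 = 80, t_1 = 216, p_2 = 240, q_2 = 96, s_2 = 272, t_2 = 152, a_3 = 280, b_3 = 304, a_4 = 224, b_4 = 56, c_4 = 40, u_5 = 184, v_5 = 280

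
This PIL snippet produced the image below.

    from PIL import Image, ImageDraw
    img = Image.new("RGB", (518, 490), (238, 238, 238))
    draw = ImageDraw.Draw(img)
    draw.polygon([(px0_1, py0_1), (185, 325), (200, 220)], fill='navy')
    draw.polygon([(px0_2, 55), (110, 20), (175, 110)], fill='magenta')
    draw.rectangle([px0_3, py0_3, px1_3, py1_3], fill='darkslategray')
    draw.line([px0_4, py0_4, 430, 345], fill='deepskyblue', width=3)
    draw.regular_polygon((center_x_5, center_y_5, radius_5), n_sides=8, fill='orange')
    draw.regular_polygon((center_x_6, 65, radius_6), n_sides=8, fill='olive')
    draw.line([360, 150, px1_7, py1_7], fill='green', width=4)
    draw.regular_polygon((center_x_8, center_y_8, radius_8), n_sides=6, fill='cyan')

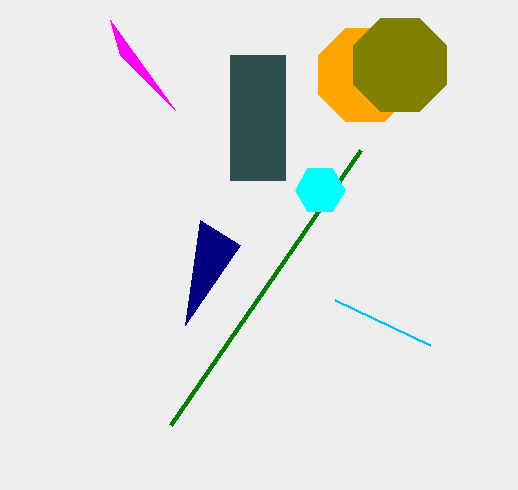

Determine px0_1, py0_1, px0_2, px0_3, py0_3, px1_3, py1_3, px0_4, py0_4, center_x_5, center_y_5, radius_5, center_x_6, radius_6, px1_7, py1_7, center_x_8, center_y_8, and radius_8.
px0_1 = 240, py0_1 = 245, px0_2 = 120, px0_3 = 230, py0_3 = 55, px1_3 = 285, py1_3 = 180, px0_4 = 335, py0_4 = 300, center_x_5 = 365, center_y_5 = 75, radius_5 = 50, center_x_6 = 400, radius_6 = 50, px1_7 = 170, py1_7 = 425, center_x_8 = 320, center_y_8 = 190, radius_8 = 25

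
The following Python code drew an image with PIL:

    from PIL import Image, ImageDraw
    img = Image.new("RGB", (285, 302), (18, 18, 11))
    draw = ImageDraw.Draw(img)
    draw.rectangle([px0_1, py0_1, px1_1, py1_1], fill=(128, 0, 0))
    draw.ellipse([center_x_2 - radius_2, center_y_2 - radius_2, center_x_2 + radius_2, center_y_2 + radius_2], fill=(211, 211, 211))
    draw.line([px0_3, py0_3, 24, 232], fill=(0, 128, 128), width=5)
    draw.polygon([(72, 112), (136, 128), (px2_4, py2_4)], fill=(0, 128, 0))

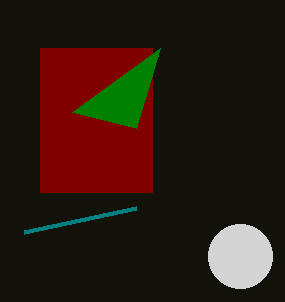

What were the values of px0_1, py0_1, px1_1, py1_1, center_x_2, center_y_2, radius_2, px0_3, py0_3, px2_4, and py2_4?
px0_1 = 40, py0_1 = 48, px1_1 = 152, py1_1 = 192, center_x_2 = 240, center_y_2 = 256, radius_2 = 32, px0_3 = 136, py0_3 = 208, px2_4 = 160, py2_4 = 48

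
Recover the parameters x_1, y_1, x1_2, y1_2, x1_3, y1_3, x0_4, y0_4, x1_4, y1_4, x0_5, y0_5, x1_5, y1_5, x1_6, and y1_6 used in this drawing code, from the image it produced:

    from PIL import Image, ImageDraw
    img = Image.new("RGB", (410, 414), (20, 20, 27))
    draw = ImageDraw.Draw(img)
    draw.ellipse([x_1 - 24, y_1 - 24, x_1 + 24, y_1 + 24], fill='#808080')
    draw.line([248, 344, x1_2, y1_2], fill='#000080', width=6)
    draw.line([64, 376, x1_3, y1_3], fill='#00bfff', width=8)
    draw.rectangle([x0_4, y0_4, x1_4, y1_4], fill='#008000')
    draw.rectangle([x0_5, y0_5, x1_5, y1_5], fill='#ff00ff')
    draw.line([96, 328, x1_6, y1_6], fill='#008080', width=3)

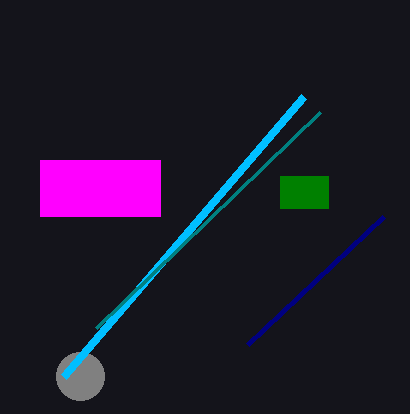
x_1 = 80
y_1 = 376
x1_2 = 384
y1_2 = 216
x1_3 = 304
y1_3 = 96
x0_4 = 280
y0_4 = 176
x1_4 = 328
y1_4 = 208
x0_5 = 40
y0_5 = 160
x1_5 = 160
y1_5 = 216
x1_6 = 320
y1_6 = 112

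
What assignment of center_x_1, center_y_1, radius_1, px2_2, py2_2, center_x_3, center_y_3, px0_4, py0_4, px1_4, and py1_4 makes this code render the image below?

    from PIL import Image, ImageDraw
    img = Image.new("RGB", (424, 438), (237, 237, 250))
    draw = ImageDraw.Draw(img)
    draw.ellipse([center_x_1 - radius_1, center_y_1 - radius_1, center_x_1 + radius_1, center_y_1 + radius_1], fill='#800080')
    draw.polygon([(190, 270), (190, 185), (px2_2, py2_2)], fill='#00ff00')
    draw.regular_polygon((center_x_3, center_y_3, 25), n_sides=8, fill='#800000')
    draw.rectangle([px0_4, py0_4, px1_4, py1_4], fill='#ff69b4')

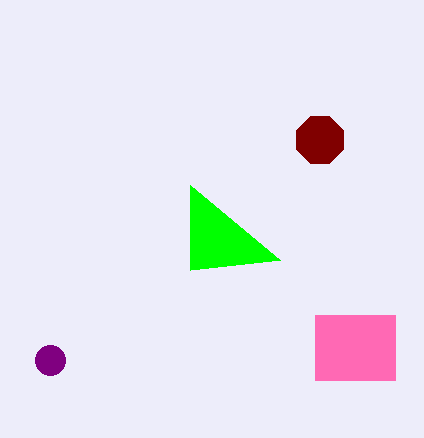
center_x_1 = 50, center_y_1 = 360, radius_1 = 15, px2_2 = 280, py2_2 = 260, center_x_3 = 320, center_y_3 = 140, px0_4 = 315, py0_4 = 315, px1_4 = 395, py1_4 = 380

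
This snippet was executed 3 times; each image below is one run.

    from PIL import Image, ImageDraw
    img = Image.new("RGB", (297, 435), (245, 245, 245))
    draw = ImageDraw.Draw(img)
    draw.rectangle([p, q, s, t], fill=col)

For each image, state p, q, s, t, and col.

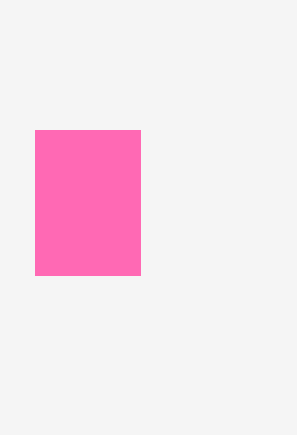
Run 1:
p = 35, q = 130, s = 140, t = 275, col = 'hotpink'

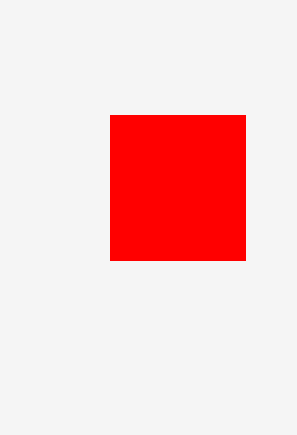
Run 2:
p = 110, q = 115, s = 245, t = 260, col = 'red'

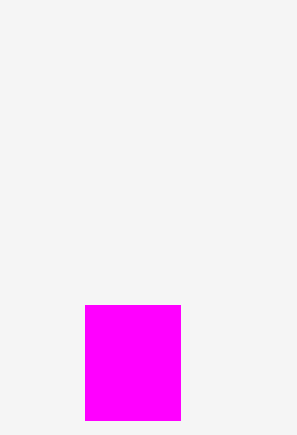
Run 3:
p = 85
q = 305
s = 180
t = 420
col = 'magenta'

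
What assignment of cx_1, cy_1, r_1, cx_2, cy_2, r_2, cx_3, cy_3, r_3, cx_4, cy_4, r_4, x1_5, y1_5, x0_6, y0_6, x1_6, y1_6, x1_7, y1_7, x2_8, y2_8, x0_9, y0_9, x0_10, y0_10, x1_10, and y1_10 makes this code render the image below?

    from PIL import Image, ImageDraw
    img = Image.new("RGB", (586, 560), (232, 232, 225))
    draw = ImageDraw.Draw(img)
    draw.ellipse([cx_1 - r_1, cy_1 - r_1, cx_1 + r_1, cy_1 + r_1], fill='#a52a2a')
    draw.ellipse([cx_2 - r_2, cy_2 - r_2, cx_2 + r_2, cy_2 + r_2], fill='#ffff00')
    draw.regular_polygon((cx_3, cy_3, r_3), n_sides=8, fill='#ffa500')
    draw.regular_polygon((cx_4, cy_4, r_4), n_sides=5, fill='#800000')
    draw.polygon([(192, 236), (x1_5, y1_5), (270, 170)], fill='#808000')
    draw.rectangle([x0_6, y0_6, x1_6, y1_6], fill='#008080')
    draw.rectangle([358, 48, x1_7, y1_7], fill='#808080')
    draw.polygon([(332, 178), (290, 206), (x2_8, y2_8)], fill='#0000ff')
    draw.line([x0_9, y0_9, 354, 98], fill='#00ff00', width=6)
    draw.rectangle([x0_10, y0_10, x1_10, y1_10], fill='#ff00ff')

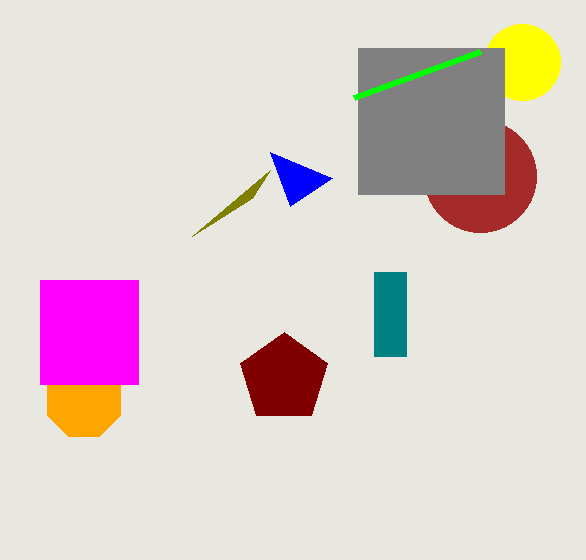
cx_1 = 480; cy_1 = 176; r_1 = 56; cx_2 = 522; cy_2 = 62; r_2 = 38; cx_3 = 84; cy_3 = 400; r_3 = 40; cx_4 = 284; cy_4 = 378; r_4 = 46; x1_5 = 252; y1_5 = 198; x0_6 = 374; y0_6 = 272; x1_6 = 406; y1_6 = 356; x1_7 = 504; y1_7 = 194; x2_8 = 270; y2_8 = 152; x0_9 = 480; y0_9 = 52; x0_10 = 40; y0_10 = 280; x1_10 = 138; y1_10 = 384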